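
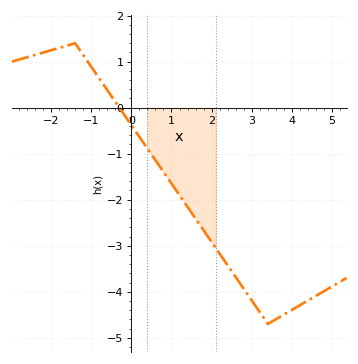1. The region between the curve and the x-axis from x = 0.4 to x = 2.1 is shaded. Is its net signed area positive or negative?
negative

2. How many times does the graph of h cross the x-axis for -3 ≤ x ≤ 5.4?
1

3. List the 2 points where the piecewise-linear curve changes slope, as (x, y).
(-1.4, 1.4); (3.4, -4.7)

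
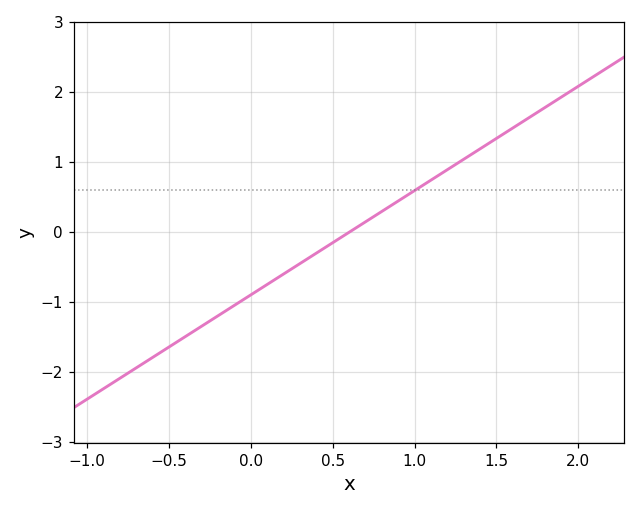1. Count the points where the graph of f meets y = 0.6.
1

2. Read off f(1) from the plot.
0.596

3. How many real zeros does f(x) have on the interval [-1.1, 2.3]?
1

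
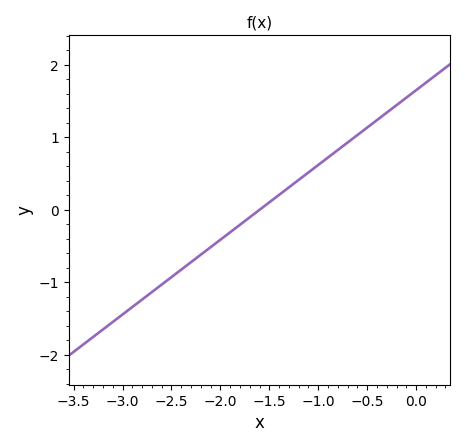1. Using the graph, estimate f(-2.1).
-0.515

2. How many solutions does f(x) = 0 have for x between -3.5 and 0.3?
1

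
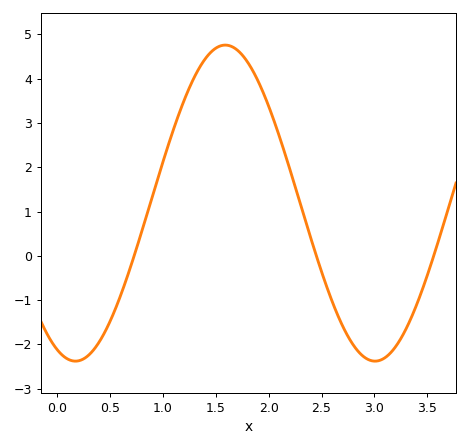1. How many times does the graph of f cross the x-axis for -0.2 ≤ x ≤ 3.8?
3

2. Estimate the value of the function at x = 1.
2.11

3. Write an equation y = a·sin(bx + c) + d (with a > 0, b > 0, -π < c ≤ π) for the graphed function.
y = 3.57sin(2.22x - 1.96) + 1.19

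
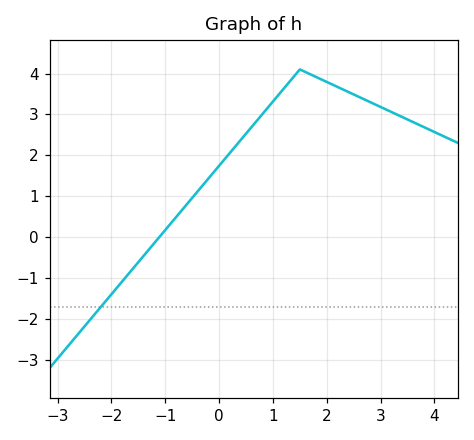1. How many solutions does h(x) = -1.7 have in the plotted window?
1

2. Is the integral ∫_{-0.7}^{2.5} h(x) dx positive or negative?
positive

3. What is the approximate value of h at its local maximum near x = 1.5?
4.1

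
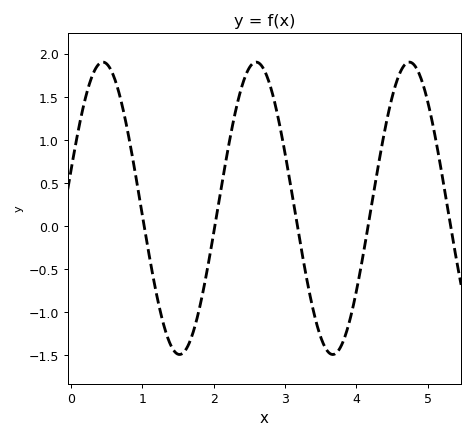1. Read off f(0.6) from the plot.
1.75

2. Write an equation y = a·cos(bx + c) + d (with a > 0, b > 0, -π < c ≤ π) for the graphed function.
y = 1.7cos(2.9x - 1.3) + 0.21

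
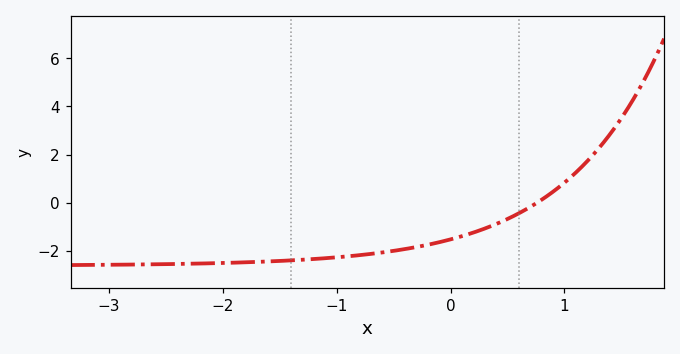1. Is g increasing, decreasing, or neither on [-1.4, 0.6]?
increasing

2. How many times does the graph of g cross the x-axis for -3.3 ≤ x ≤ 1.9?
1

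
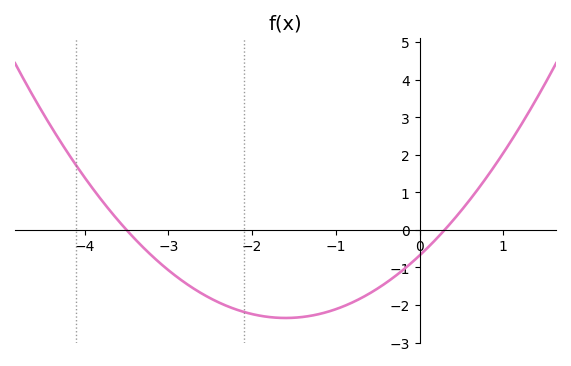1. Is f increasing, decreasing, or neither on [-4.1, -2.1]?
decreasing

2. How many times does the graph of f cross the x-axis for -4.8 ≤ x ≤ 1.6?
2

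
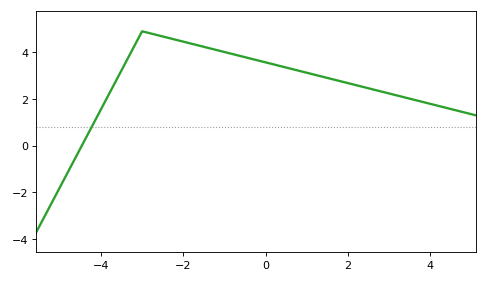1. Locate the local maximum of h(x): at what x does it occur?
-3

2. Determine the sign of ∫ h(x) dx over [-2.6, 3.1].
positive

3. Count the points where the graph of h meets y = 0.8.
1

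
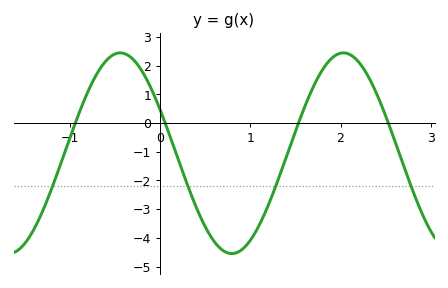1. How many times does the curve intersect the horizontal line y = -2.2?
4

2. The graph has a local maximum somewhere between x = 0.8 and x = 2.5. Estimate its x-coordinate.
2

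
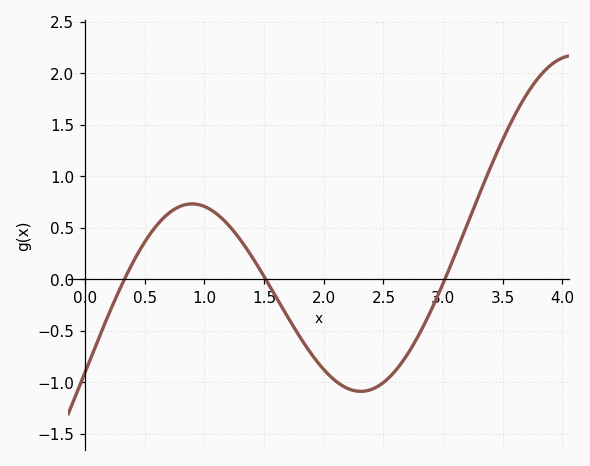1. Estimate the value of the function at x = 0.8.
0.71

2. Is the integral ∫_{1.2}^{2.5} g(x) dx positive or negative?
negative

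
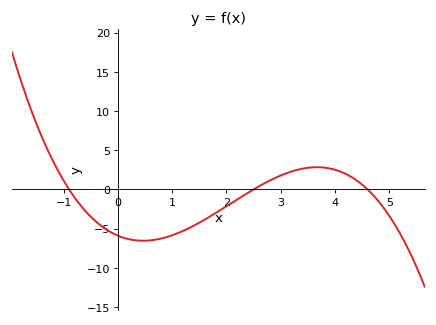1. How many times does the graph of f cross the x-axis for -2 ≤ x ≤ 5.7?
3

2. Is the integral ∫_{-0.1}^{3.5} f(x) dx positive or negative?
negative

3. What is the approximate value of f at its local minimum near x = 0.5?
-6.55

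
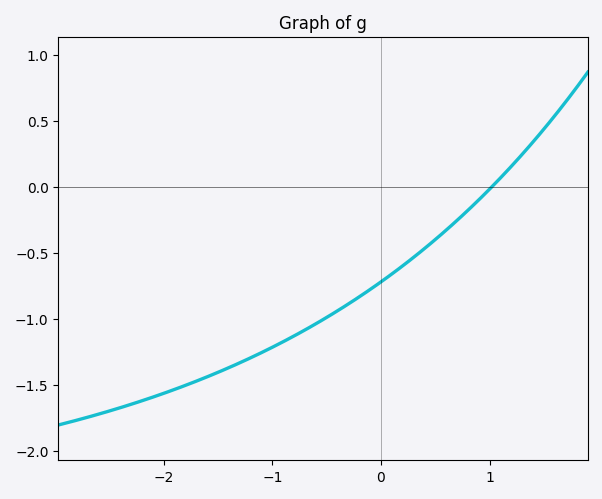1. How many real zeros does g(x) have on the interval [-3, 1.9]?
1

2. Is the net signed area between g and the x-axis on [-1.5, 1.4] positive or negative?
negative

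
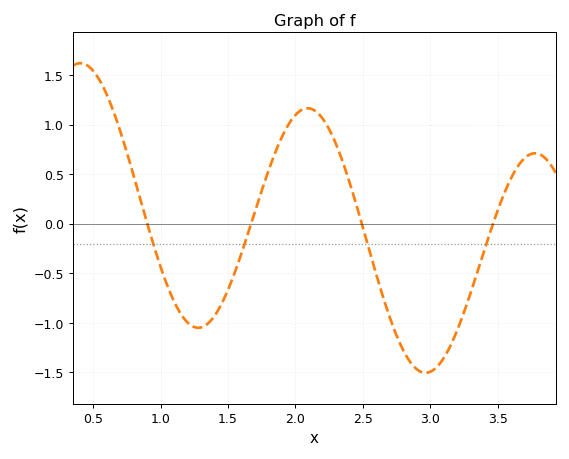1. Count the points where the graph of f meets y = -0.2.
4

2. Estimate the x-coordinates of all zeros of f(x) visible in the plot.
0.9, 1.65, 2.5, 3.45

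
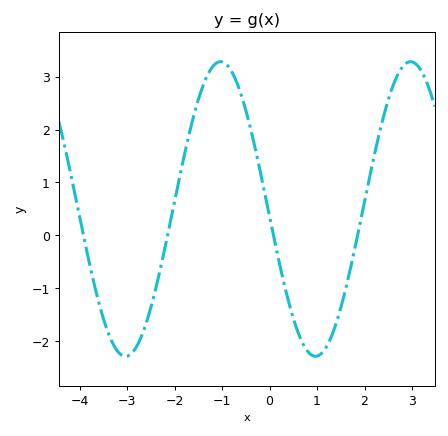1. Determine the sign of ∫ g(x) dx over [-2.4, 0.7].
positive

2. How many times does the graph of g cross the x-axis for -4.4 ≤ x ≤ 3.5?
4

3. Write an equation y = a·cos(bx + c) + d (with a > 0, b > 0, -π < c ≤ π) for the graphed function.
y = 2.78cos(1.57x + 1.62) + 0.5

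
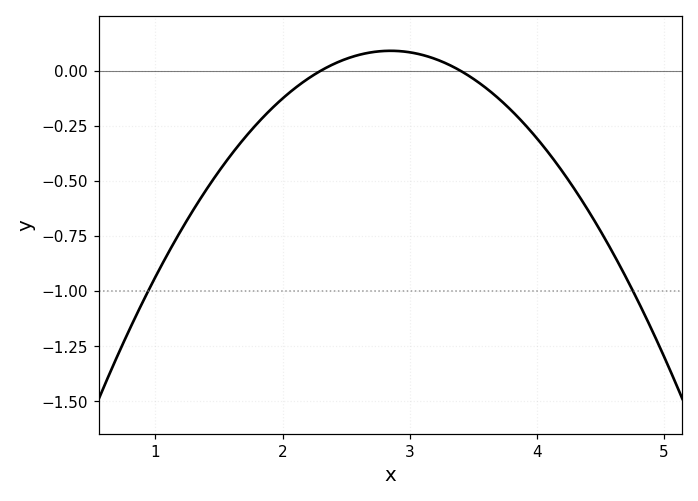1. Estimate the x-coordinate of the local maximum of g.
2.85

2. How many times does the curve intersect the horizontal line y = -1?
2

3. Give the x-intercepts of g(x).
2.3, 3.4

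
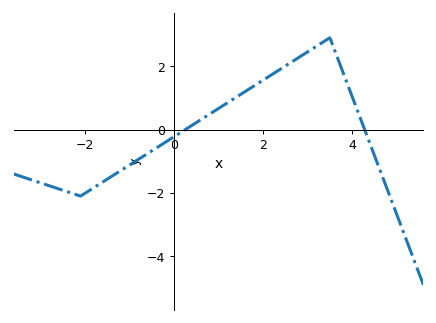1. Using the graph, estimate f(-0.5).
-0.671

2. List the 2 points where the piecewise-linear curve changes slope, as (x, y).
(-2.1, -2.1); (3.5, 2.9)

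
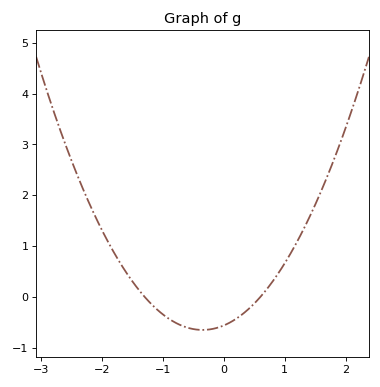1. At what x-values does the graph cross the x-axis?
-1.3, 0.6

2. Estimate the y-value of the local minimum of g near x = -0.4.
-0.65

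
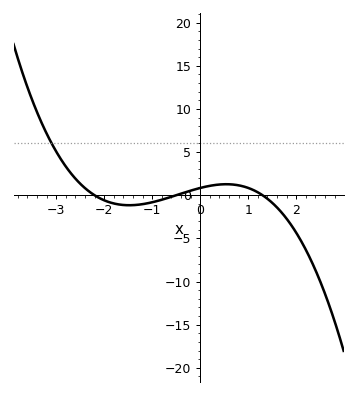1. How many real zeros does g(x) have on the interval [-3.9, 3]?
3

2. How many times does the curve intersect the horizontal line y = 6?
1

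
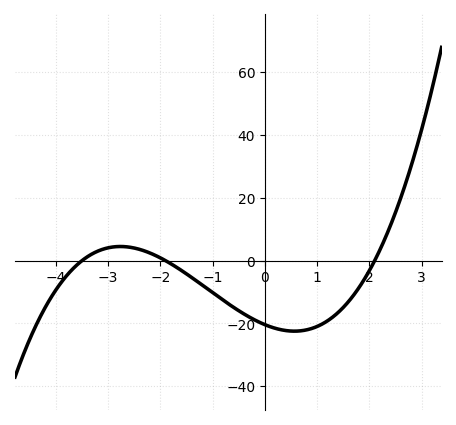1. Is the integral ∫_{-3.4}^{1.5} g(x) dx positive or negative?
negative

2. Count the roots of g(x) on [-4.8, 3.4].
3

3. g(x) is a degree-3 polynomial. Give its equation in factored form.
y = 1.46(x + 3.5)(x + 1.9)(x - 2.1)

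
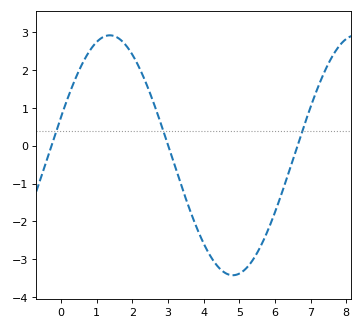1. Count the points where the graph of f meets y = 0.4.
3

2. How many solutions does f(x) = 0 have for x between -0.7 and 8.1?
3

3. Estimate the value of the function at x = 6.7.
0.2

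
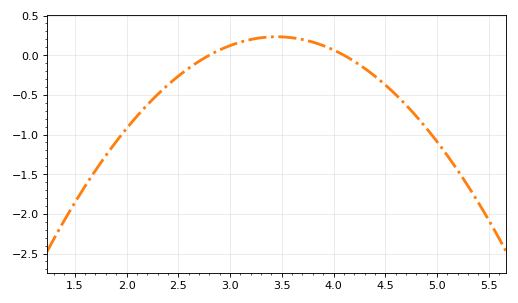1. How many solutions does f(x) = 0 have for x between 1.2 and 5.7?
2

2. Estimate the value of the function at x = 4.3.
-0.165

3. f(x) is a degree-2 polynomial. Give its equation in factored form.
y = -0.55(x - 2.8)(x - 4.1)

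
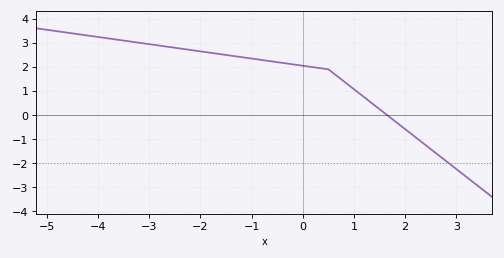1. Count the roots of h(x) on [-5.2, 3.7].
1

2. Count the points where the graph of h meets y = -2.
1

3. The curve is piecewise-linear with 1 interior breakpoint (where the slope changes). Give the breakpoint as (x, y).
(0.5, 1.9)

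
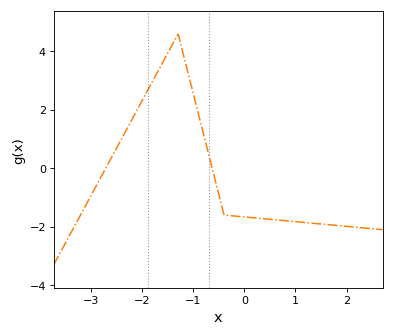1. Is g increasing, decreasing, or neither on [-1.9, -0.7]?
neither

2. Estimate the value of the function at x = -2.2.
1.6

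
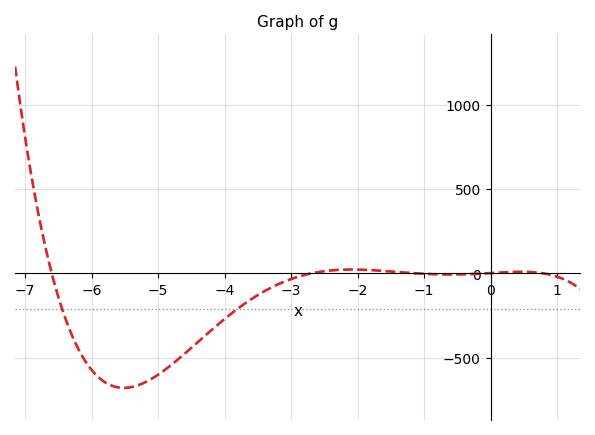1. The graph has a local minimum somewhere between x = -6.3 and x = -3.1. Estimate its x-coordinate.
-5.6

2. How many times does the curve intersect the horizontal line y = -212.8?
2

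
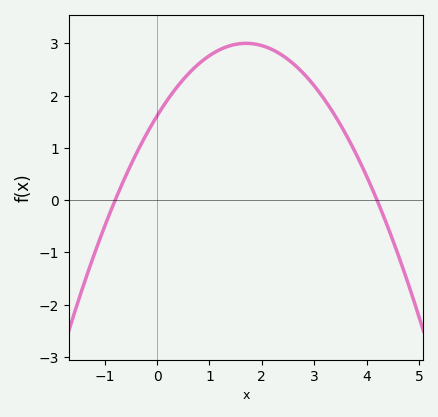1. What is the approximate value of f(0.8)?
2.6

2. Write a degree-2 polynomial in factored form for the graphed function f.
y = -0.48(x + 0.8)(x - 4.2)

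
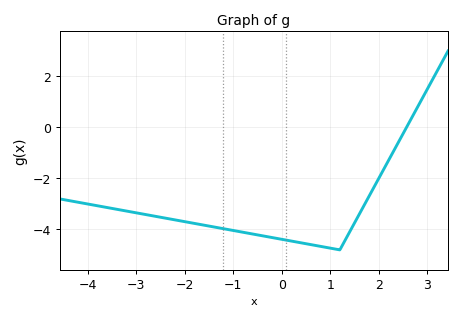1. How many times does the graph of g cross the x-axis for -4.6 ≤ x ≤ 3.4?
1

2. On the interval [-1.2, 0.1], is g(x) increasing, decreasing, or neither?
decreasing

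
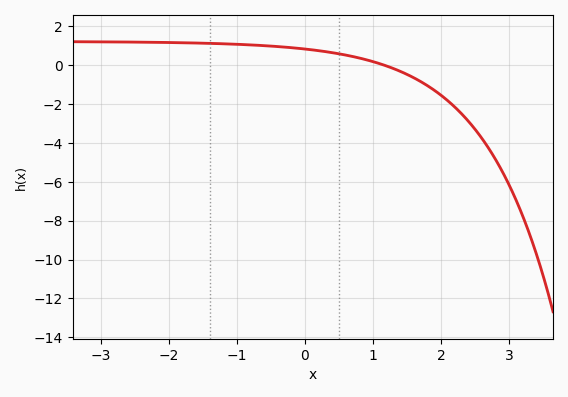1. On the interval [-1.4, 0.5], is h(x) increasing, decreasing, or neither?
decreasing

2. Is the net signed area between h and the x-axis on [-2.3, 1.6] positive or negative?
positive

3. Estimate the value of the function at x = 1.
0.191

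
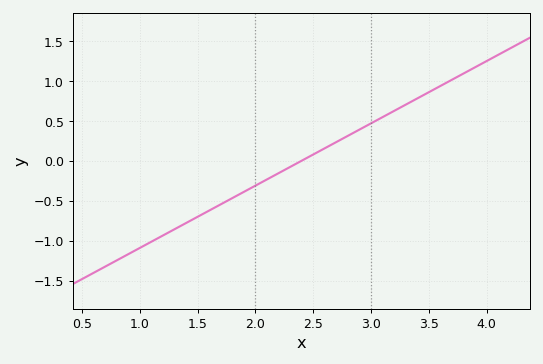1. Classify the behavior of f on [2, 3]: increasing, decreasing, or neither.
increasing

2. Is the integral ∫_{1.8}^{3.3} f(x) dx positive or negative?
positive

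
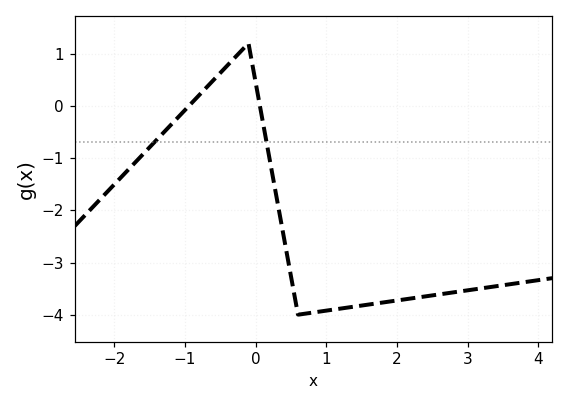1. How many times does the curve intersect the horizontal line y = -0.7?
2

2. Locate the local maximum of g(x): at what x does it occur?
-0.1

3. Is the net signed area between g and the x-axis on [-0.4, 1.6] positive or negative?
negative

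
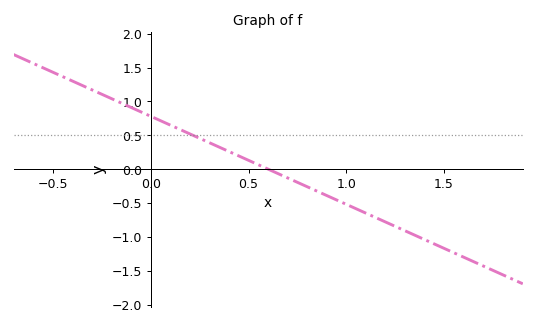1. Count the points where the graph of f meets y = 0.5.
1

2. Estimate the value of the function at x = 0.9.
-0.39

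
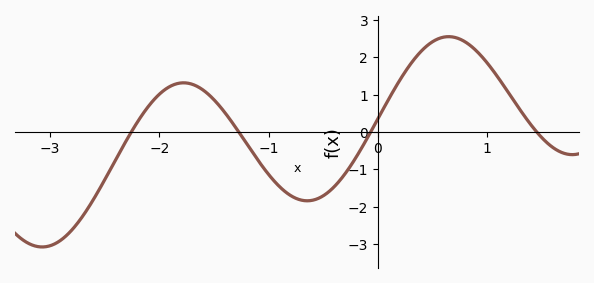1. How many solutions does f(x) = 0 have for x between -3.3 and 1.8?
4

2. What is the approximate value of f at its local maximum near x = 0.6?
2.56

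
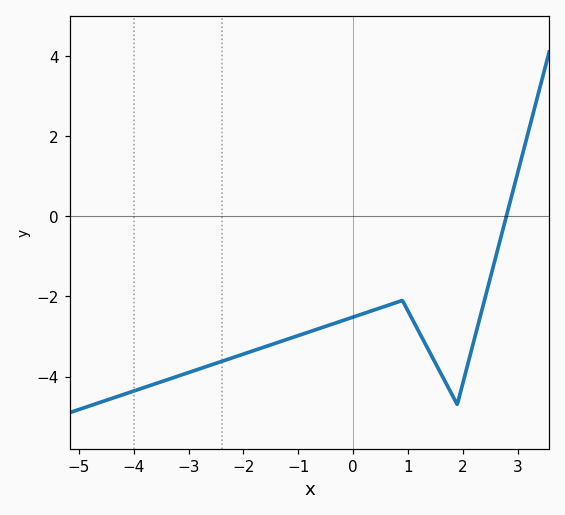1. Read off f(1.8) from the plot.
-4.44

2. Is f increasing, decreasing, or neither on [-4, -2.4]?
increasing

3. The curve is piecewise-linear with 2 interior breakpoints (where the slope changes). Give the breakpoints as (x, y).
(0.9, -2.1); (1.9, -4.7)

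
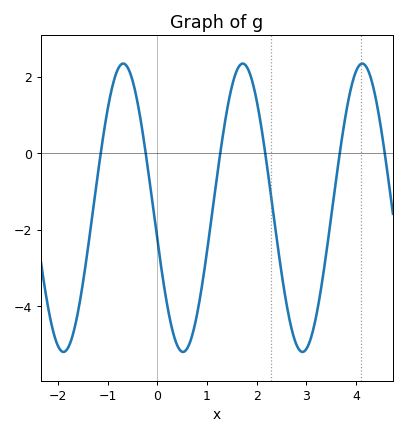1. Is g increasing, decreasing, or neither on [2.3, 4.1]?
neither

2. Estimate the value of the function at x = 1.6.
2.2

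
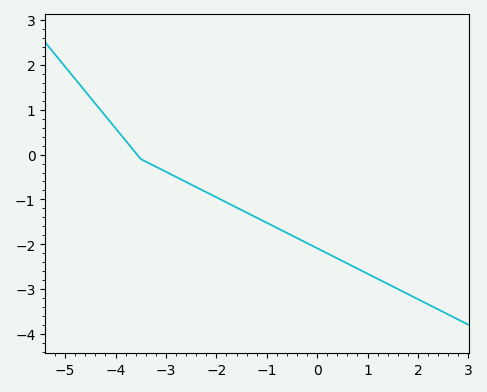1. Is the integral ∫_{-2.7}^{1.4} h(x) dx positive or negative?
negative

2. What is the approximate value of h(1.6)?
-3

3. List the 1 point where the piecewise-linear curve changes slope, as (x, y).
(-3.5, -0.1)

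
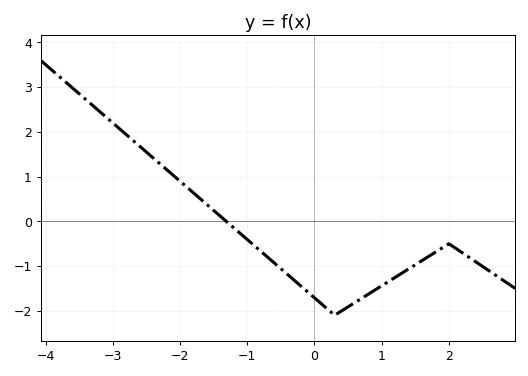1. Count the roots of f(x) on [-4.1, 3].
1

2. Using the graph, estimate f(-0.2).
-1.4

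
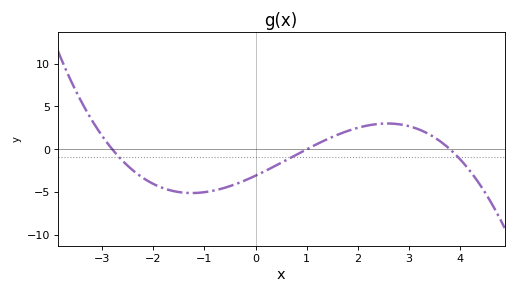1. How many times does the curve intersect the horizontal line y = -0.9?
3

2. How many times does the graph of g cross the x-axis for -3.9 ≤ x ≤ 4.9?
3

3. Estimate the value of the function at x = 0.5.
-1.58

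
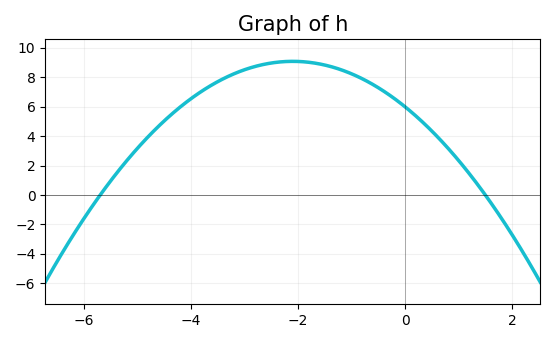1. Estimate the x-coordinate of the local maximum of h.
-2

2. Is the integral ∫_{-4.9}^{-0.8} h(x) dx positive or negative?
positive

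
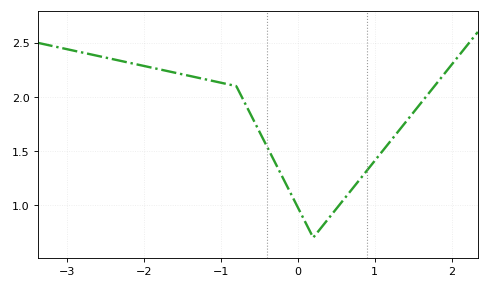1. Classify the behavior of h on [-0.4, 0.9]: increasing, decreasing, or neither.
neither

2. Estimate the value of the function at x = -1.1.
2.15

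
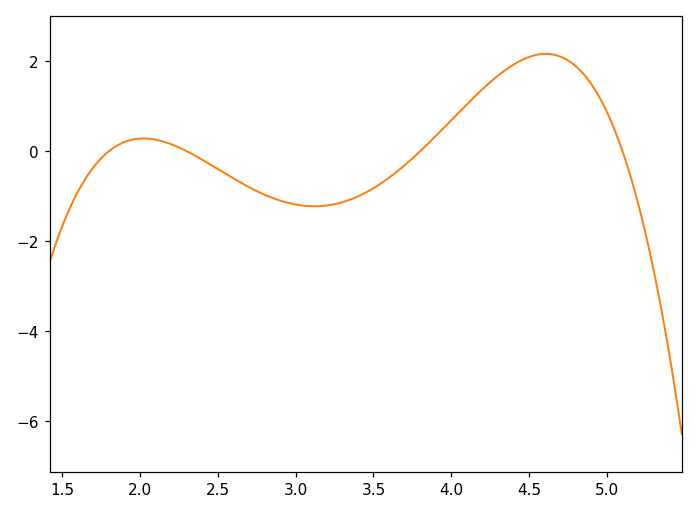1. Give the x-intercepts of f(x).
1.8, 2.3, 3.8, 5.1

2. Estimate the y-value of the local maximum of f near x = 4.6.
2.16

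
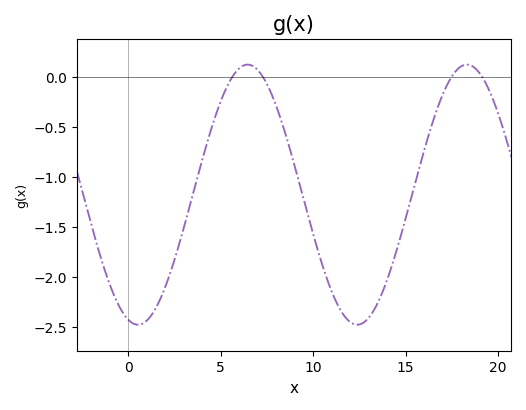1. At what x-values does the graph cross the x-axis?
5.5, 7.5, 17.5, 19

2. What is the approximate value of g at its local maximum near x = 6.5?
0.1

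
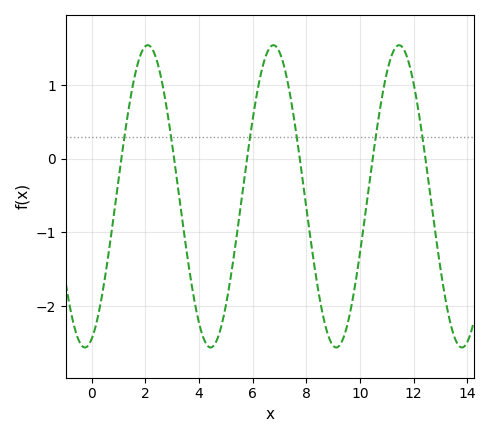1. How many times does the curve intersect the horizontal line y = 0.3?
6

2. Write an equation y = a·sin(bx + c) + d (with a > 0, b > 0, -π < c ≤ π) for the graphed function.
y = 2.05sin(1.34x - 1.22) - 0.51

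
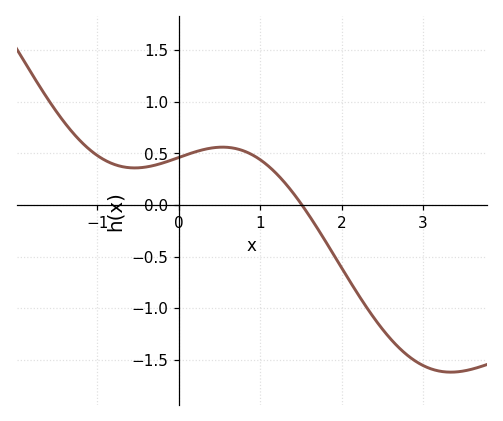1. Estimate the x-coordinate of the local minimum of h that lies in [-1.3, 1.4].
-0.5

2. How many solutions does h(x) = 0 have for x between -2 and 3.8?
1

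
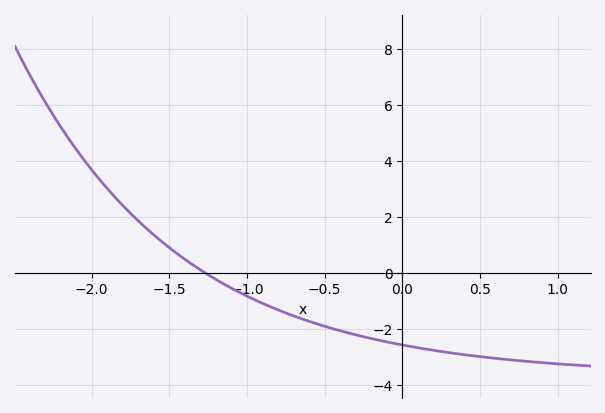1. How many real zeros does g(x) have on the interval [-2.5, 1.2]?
1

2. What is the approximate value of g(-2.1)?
4.4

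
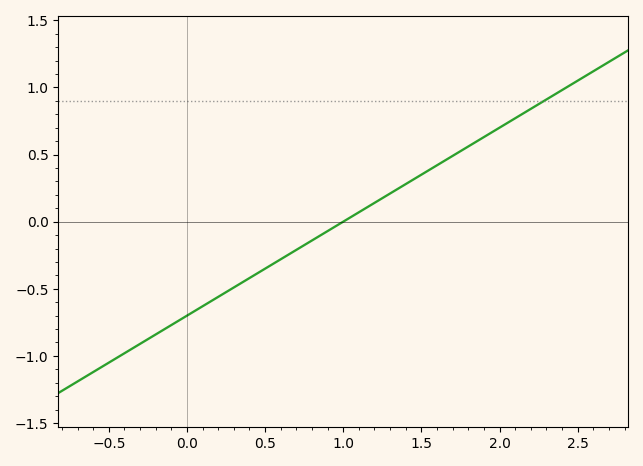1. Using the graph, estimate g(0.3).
-0.49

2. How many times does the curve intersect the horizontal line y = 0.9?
1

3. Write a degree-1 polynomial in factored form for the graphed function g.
y = 0.7(x - 1)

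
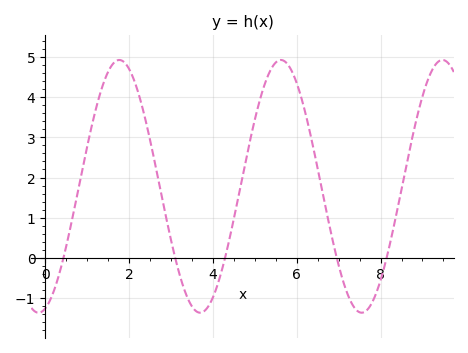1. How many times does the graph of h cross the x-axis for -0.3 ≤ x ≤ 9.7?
5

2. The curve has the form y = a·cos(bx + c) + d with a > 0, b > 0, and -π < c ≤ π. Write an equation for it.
y = 3.15cos(1.6x - 2.9) + 1.78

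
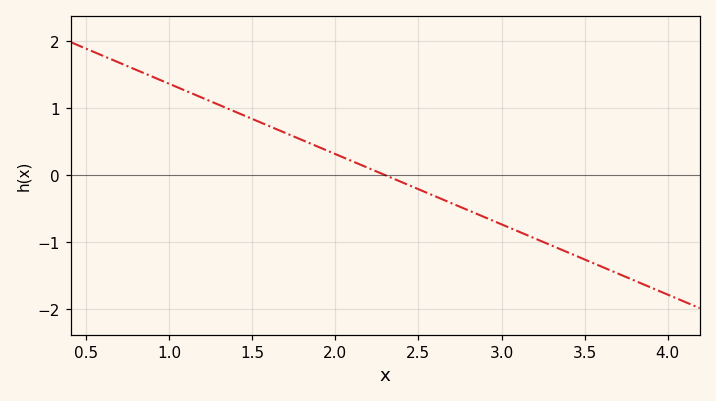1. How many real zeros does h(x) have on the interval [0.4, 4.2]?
1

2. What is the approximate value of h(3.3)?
-1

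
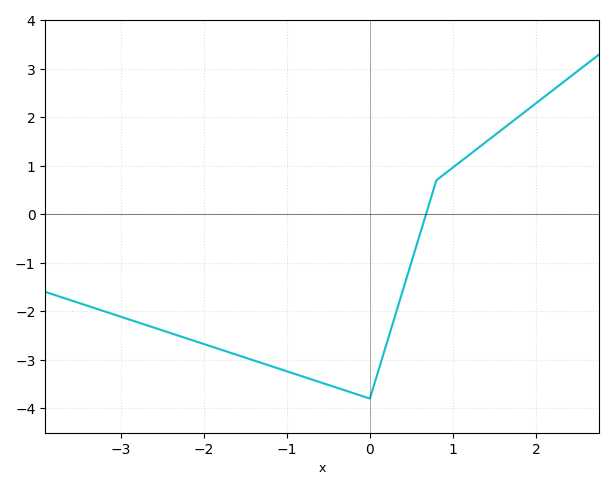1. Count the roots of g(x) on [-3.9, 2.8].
1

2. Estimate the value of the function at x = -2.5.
-2.4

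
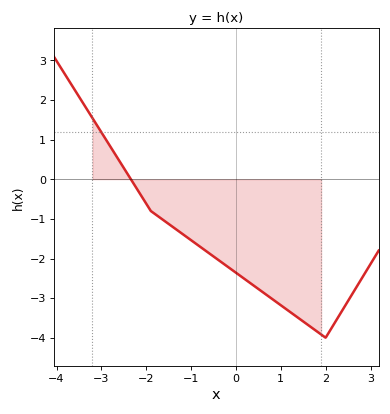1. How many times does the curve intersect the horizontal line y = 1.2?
1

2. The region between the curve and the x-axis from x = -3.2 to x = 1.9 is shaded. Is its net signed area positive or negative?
negative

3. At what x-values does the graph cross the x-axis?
-2.34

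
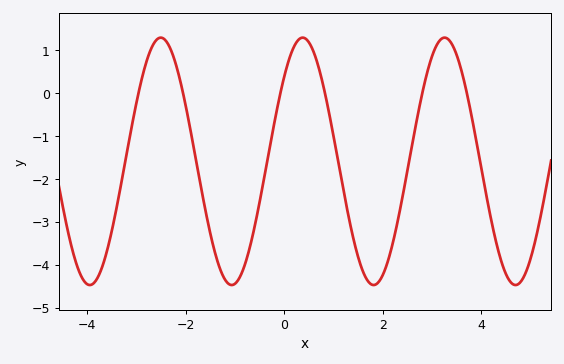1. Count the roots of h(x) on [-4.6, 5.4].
6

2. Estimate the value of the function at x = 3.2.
1.27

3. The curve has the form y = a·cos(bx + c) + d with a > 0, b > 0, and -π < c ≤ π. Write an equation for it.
y = 2.88cos(2.18x - 0.822) - 1.59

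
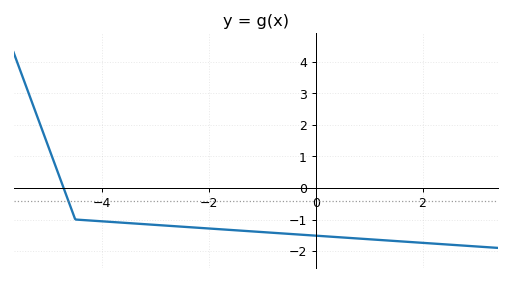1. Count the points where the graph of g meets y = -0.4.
1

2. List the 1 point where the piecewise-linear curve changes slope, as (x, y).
(-4.5, -1)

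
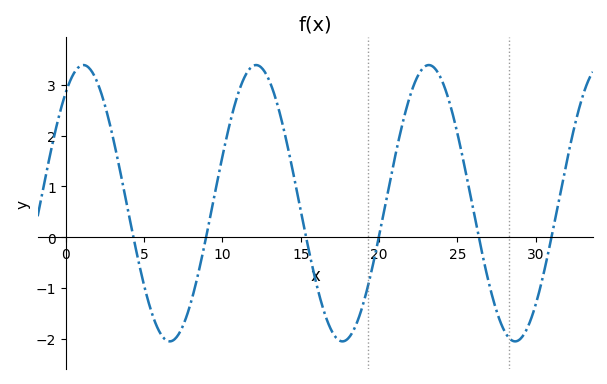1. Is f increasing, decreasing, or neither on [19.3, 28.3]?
neither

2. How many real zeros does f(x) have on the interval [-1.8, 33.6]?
6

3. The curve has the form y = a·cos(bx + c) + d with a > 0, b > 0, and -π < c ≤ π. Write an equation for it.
y = 2.72cos(0.57x - 0.64) + 0.67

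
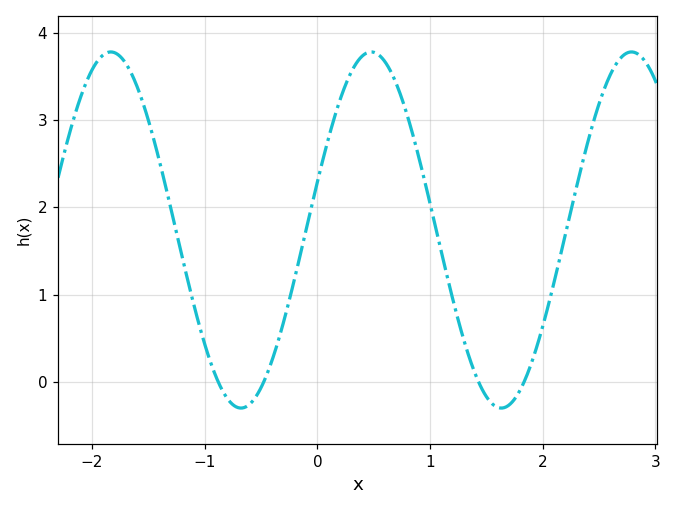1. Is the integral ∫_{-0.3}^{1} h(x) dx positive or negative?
positive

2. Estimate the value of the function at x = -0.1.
1.74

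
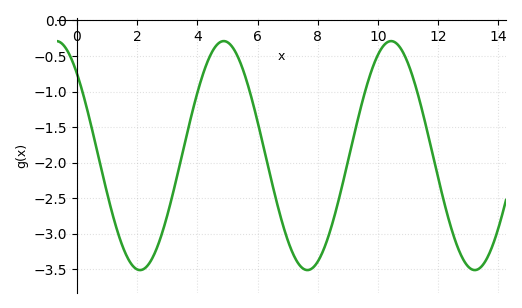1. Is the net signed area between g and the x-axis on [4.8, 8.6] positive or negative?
negative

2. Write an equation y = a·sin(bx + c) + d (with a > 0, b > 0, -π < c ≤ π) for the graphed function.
y = 1.61sin(1.1x + 2.3) - 1.9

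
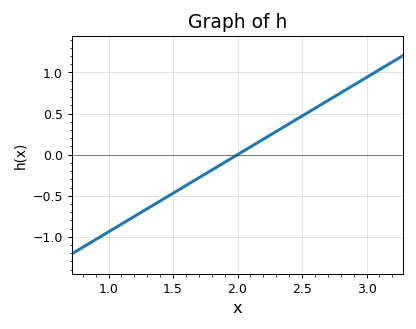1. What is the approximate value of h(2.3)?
0.282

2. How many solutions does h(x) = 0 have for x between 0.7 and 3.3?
1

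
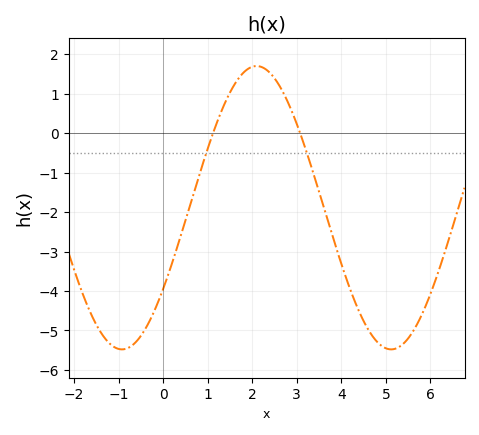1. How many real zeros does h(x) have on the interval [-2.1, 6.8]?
2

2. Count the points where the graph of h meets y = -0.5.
2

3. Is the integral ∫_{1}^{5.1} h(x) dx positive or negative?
negative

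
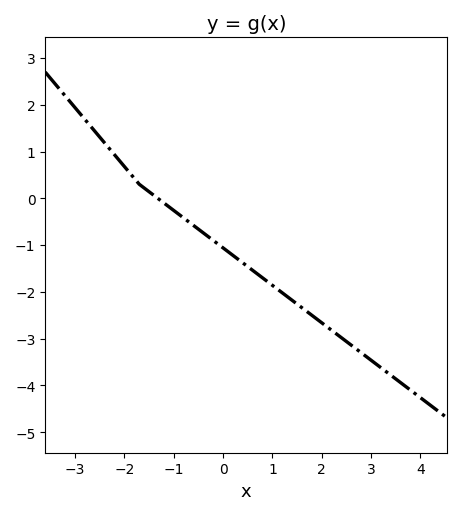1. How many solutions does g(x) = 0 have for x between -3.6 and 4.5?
1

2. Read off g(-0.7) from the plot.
-0.5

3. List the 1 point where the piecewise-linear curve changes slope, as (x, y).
(-1.7, 0.3)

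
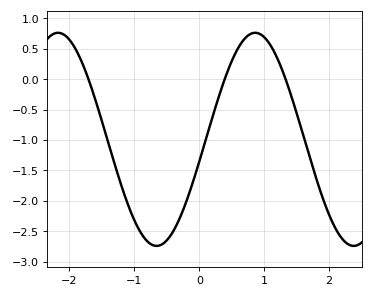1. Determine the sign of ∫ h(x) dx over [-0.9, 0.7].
negative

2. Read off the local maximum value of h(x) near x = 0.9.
0.76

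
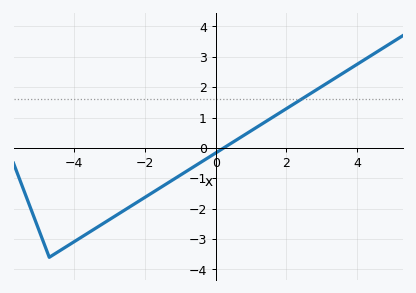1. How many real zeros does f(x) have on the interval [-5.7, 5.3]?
1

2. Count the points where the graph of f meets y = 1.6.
1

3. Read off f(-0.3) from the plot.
-0.385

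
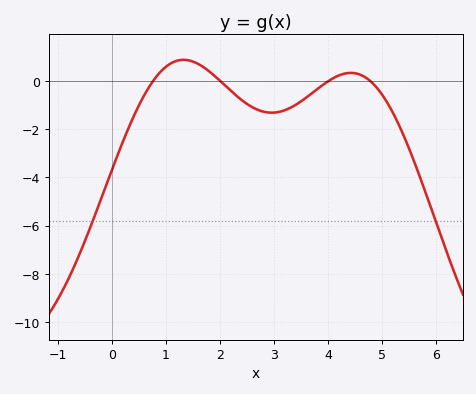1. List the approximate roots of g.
0.758, 2.01, 4.01, 4.78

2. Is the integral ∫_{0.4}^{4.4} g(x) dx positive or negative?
negative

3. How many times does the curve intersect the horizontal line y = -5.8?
2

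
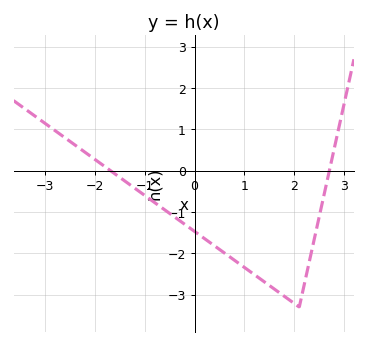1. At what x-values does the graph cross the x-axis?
-1.7, 2.7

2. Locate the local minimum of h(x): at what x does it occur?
2.1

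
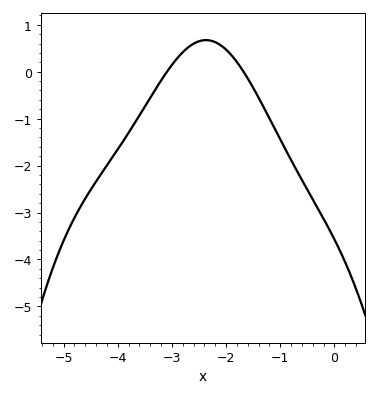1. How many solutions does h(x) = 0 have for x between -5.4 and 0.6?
2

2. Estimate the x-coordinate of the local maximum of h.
-2.4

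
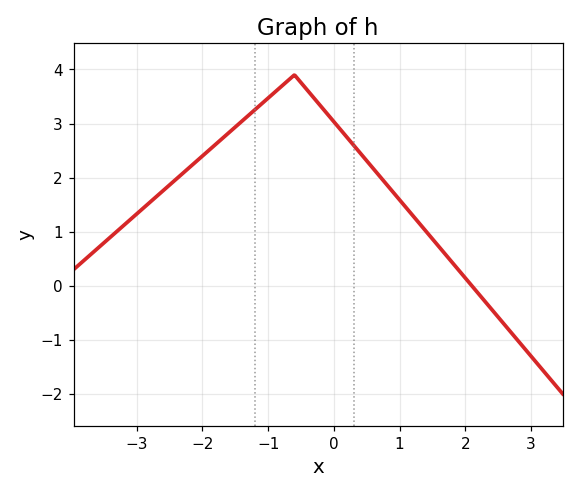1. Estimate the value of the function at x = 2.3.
-0.3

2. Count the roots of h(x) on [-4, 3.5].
1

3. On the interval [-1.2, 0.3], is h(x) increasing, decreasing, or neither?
neither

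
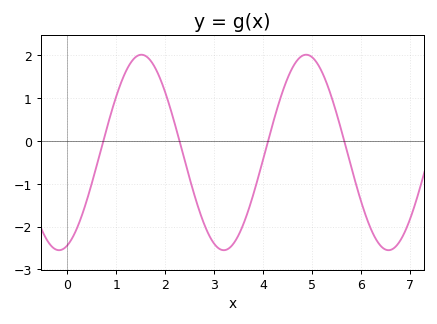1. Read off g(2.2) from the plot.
0.4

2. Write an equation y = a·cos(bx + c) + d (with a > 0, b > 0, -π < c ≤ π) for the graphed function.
y = 2.28cos(1.9x - 2.8) - 0.27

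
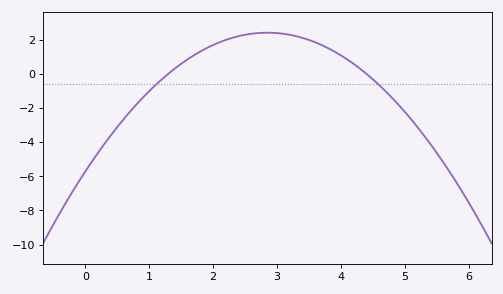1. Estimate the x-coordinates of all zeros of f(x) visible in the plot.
1.3, 4.4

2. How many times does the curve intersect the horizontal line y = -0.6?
2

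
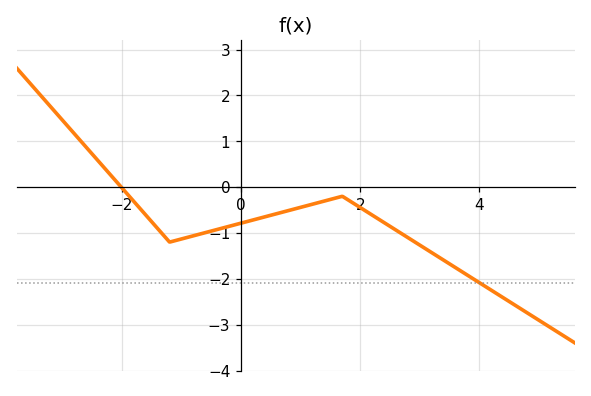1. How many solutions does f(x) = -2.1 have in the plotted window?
1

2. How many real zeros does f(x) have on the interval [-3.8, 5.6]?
1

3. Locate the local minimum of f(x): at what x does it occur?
-1.2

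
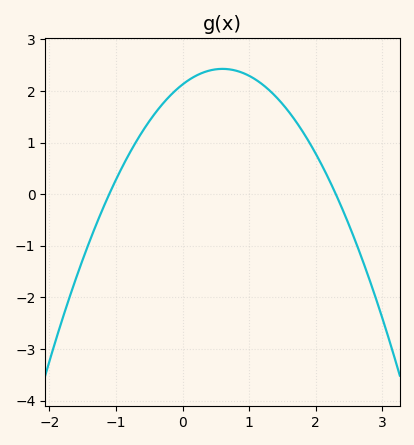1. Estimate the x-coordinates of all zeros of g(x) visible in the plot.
-1.1, 2.3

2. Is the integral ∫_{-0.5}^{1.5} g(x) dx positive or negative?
positive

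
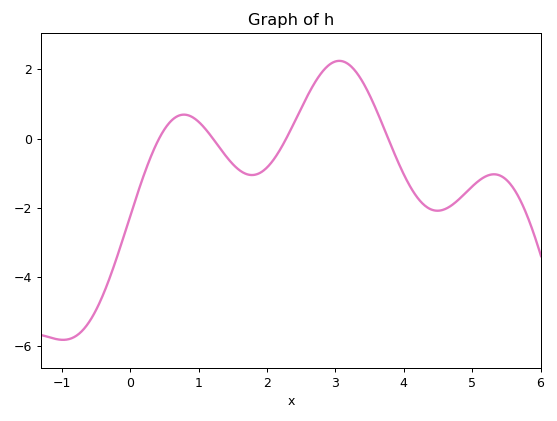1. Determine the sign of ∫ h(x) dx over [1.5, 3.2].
positive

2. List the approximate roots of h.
0.4, 1.2, 2.3, 3.8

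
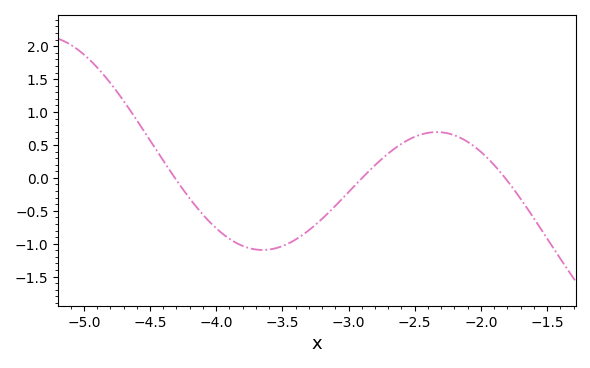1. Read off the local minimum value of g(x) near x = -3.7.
-1.1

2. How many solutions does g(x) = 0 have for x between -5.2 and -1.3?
3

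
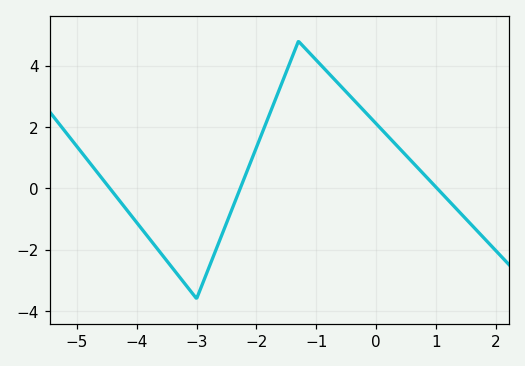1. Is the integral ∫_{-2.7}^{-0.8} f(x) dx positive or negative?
positive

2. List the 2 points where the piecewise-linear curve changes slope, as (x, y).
(-3, -3.6); (-1.3, 4.8)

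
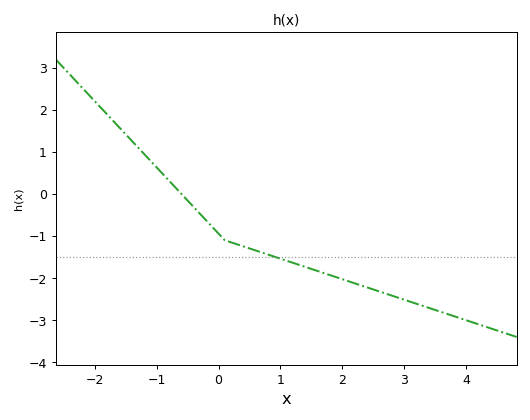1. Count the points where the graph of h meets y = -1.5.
1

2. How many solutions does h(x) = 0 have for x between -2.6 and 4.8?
1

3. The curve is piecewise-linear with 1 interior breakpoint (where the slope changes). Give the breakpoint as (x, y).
(0.1, -1.1)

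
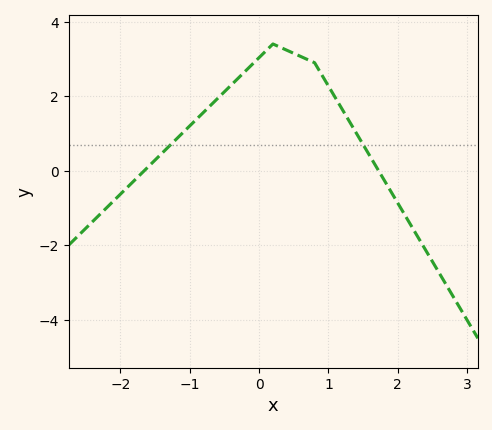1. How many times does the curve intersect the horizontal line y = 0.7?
2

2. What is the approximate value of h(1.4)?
1.02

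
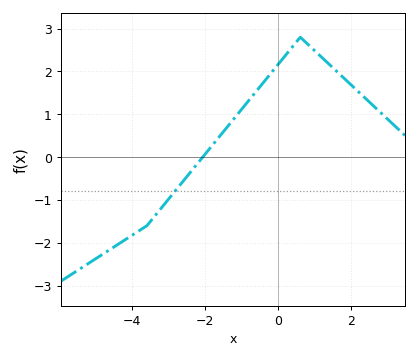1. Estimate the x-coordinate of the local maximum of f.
0.601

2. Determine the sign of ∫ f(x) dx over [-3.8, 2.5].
positive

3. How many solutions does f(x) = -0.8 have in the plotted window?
1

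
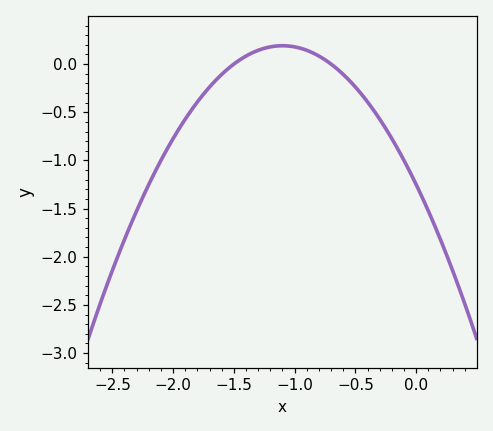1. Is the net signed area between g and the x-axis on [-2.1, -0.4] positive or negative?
negative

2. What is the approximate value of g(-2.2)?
-1.25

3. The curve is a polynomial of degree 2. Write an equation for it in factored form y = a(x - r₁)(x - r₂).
y = -1.19(x + 1.5)(x + 0.7)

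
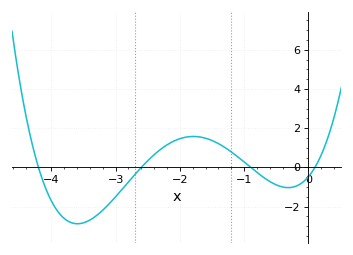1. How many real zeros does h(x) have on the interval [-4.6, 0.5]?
4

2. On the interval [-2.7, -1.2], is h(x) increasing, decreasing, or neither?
neither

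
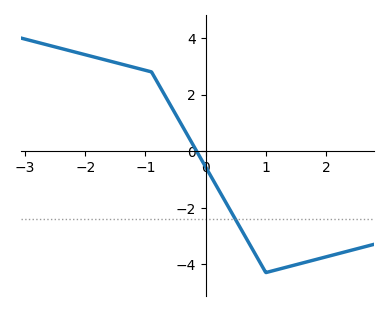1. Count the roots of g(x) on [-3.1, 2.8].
1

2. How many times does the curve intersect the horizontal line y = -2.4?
1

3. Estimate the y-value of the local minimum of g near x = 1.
-4.3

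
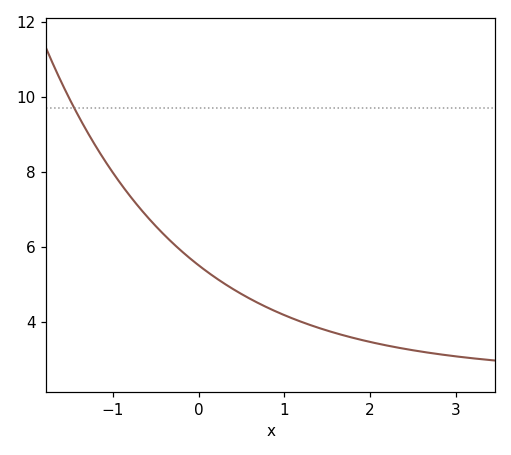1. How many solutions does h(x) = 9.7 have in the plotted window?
1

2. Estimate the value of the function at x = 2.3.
3.4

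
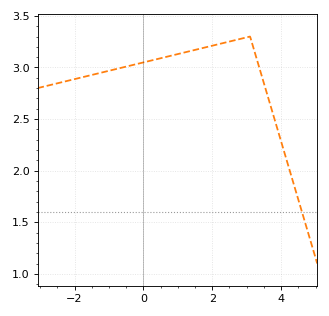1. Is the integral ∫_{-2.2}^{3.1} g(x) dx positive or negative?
positive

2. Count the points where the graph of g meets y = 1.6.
1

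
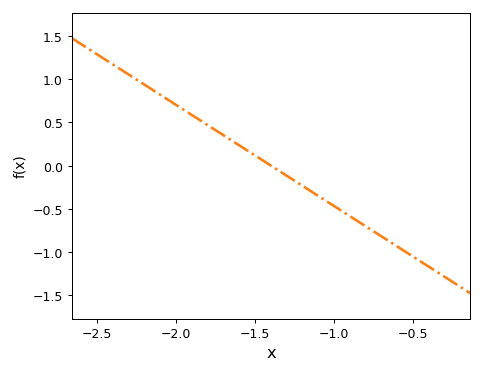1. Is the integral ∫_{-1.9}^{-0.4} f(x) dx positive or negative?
negative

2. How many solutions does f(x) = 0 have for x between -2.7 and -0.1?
1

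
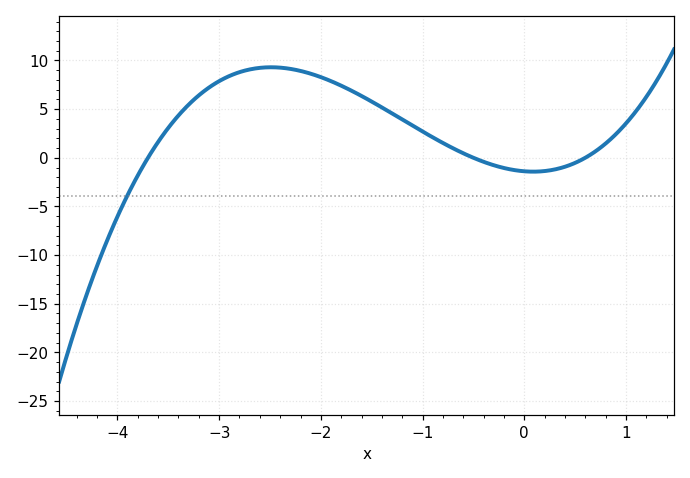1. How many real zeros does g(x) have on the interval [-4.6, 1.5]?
3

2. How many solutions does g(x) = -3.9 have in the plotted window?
1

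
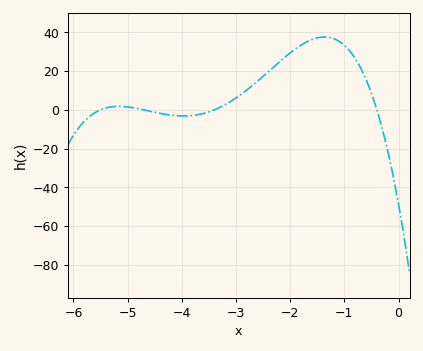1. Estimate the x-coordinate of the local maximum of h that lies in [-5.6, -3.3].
-5.16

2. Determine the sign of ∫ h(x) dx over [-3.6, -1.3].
positive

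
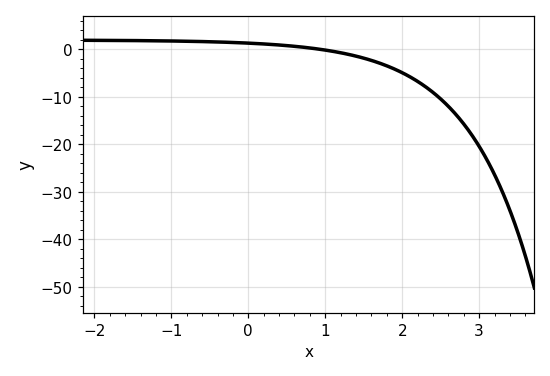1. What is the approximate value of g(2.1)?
-6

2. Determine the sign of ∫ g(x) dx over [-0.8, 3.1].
negative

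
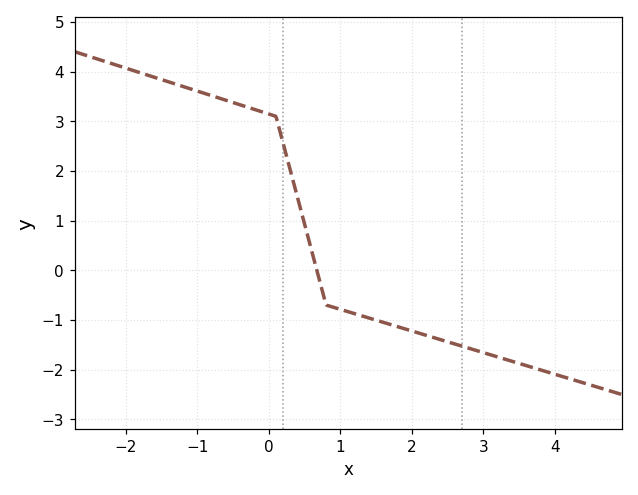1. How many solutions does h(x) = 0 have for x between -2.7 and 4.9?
1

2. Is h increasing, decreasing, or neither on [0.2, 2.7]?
decreasing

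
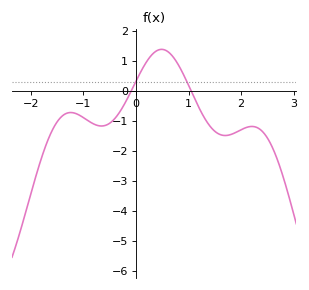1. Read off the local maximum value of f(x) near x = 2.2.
-1.18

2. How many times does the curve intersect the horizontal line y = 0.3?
2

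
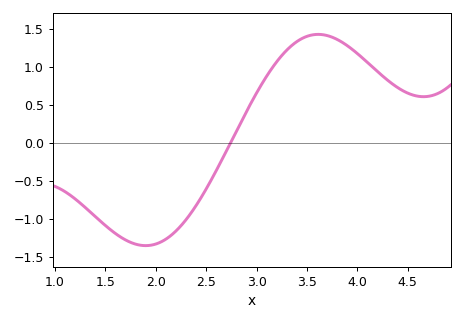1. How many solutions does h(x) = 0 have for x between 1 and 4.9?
1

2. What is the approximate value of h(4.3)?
0.85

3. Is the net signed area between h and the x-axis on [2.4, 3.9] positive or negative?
positive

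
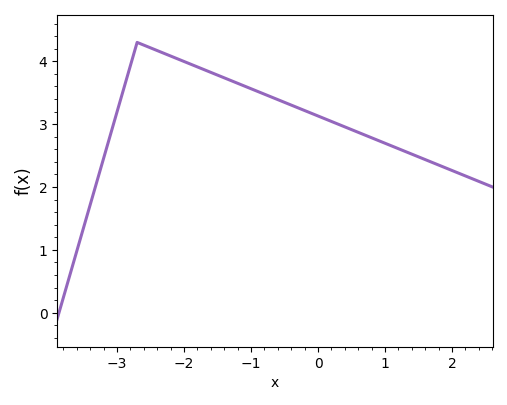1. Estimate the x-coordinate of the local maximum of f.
-2.7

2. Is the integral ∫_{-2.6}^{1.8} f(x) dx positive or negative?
positive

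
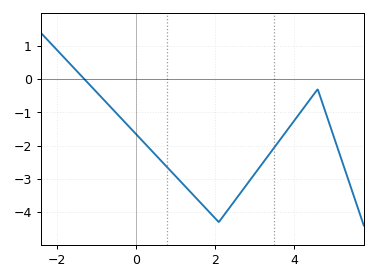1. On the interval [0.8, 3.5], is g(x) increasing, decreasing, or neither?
neither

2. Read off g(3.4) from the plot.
-2.22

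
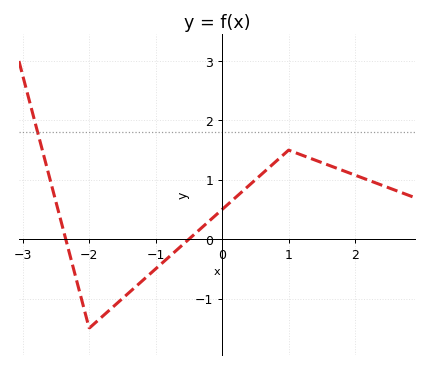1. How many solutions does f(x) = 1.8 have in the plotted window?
1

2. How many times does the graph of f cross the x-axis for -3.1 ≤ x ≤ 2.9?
2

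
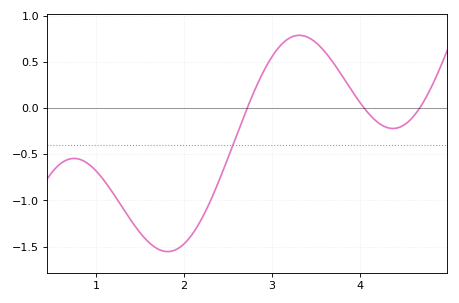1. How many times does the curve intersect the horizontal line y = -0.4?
1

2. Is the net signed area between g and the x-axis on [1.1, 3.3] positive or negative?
negative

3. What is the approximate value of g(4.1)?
-0.055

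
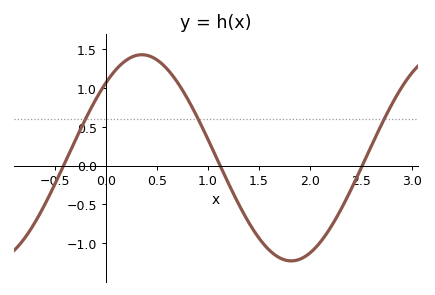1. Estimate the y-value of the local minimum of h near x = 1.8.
-1.25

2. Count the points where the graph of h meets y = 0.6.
3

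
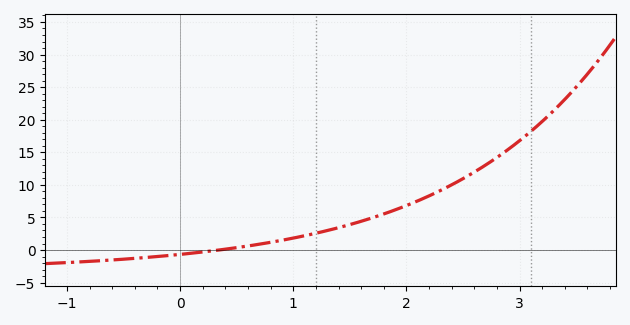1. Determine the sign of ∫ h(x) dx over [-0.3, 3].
positive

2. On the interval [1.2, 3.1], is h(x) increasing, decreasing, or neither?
increasing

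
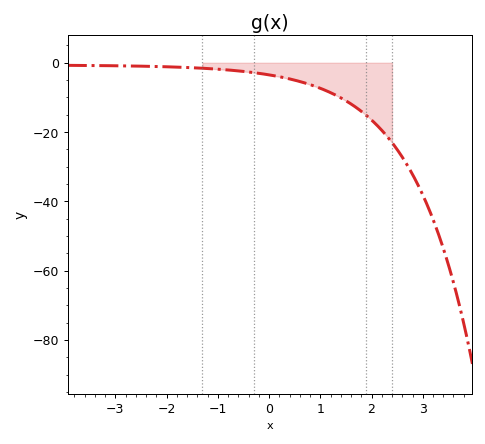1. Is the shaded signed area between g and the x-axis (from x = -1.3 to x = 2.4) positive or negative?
negative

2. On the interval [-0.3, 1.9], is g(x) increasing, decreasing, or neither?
decreasing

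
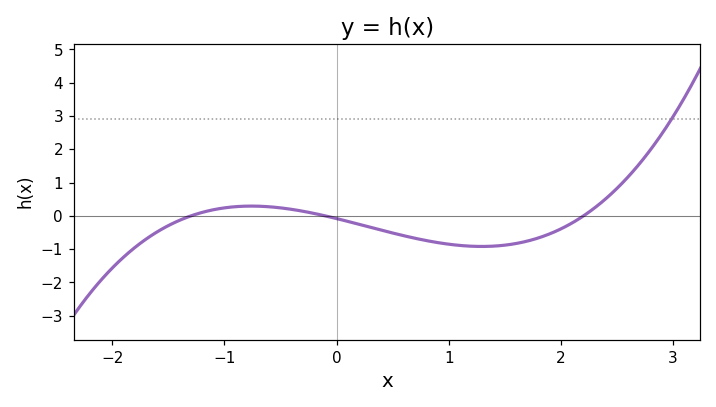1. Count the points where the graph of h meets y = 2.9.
1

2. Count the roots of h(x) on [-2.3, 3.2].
3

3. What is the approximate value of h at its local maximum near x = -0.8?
0.295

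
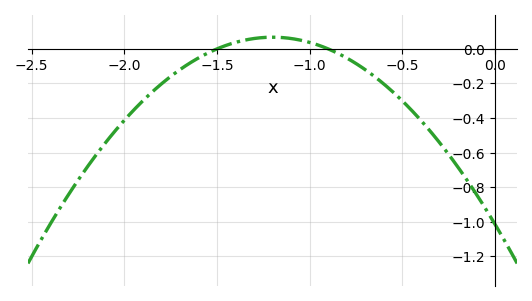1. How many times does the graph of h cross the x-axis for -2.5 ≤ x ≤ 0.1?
2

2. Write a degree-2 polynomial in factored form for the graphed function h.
y = -0.75(x + 1.5)(x + 0.9)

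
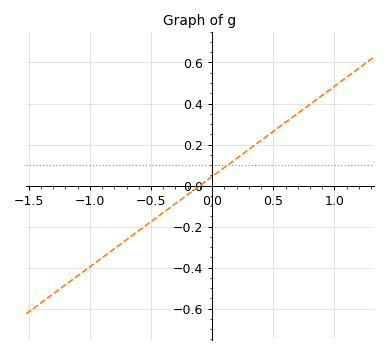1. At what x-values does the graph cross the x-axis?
-0.1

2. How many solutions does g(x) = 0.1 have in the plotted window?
1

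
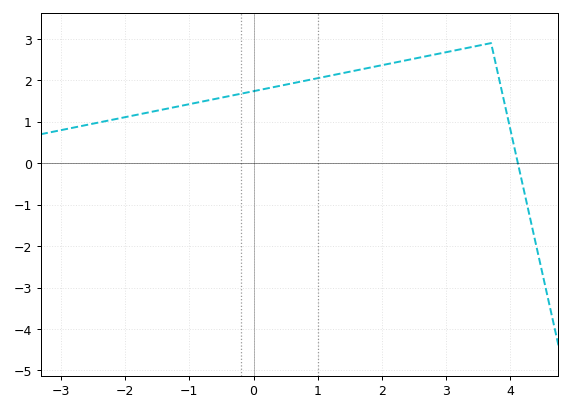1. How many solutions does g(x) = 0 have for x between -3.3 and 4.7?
1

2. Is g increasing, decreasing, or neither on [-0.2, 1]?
increasing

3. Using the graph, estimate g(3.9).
1.51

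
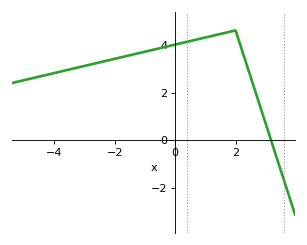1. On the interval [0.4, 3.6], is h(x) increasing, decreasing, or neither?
neither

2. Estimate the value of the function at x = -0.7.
3.8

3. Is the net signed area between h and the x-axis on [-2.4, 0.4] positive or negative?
positive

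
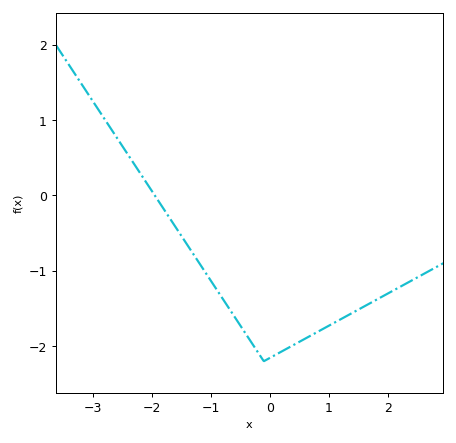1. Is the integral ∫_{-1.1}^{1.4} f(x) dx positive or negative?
negative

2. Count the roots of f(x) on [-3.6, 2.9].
1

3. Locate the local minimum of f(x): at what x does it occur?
-0.1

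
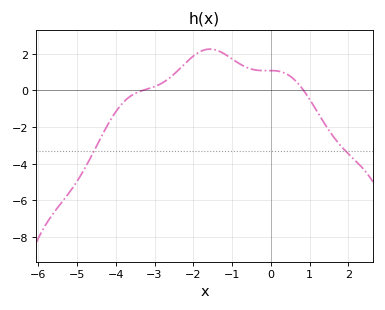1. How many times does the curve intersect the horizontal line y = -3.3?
2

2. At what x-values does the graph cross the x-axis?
-3.31, 0.844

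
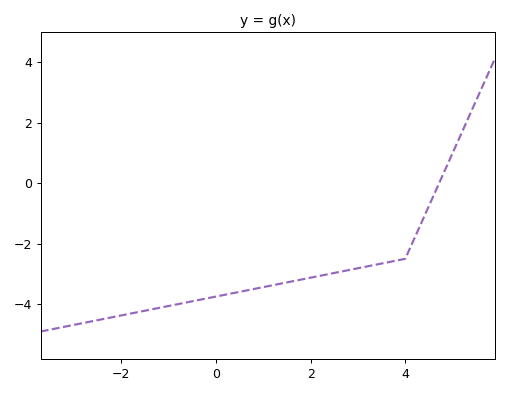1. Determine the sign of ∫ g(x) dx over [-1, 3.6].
negative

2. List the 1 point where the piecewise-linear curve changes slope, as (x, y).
(4, -2.5)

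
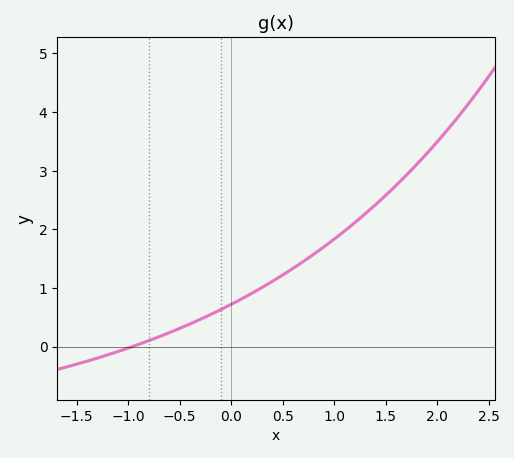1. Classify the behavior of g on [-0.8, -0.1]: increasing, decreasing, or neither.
increasing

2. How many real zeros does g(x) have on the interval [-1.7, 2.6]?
1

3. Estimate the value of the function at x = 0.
0.7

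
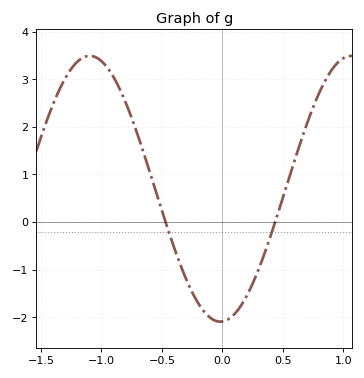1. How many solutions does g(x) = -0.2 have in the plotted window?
2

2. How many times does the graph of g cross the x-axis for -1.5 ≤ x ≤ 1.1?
2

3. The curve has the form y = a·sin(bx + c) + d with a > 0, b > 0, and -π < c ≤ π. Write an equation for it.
y = 2.79sin(2.91x - 1.52) + 0.7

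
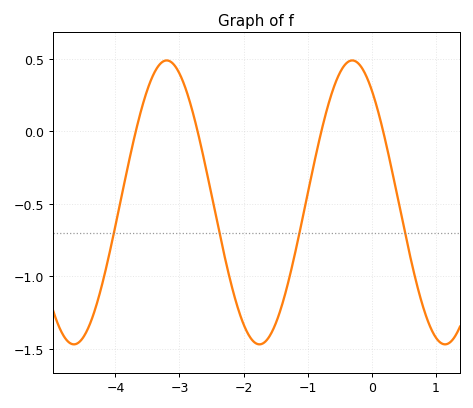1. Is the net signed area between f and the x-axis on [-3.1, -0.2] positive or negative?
negative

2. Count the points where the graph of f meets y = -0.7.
4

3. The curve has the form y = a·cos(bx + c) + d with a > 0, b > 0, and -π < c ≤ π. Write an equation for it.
y = 0.98cos(2.17x + 0.66) - 0.49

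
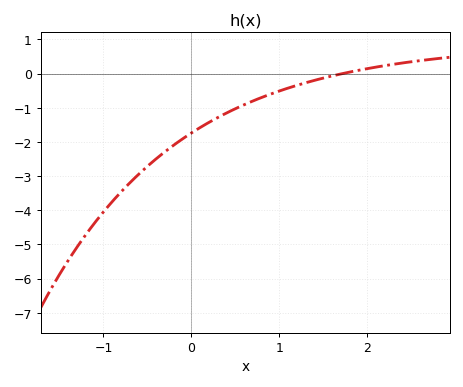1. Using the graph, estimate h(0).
-1.74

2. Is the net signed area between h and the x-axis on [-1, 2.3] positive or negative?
negative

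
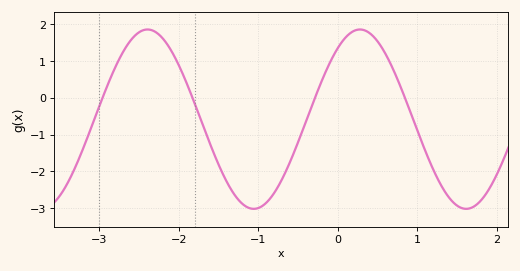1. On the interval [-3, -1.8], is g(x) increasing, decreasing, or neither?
neither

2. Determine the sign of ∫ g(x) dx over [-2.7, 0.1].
negative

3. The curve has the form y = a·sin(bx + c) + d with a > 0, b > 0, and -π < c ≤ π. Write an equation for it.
y = 2.44sin(2.35x + 0.912) - 0.58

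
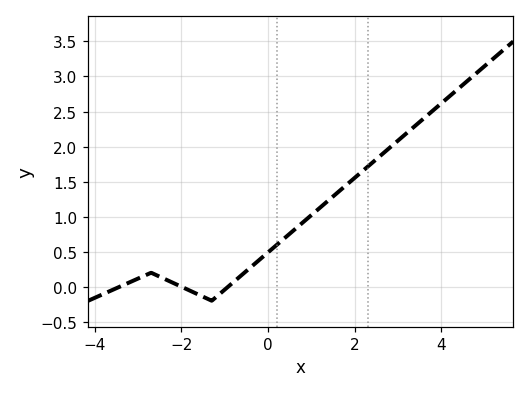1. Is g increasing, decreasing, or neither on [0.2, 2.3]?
increasing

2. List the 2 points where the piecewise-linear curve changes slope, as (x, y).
(-2.7, 0.2); (-1.3, -0.2)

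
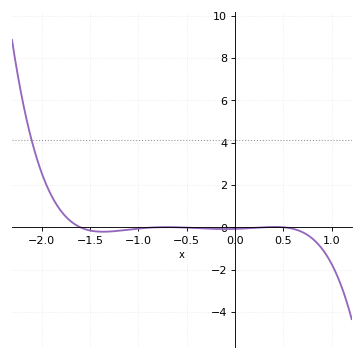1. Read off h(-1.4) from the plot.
-0.2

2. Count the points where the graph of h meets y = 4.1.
1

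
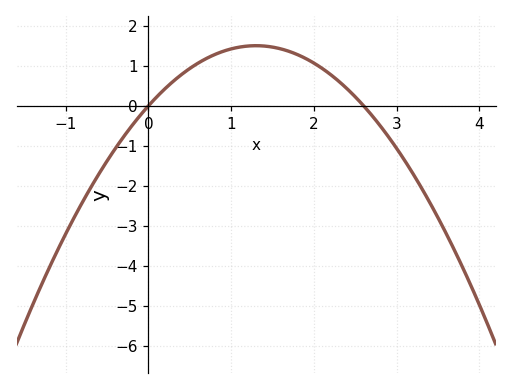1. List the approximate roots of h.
0, 2.6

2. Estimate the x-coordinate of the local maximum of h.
1.3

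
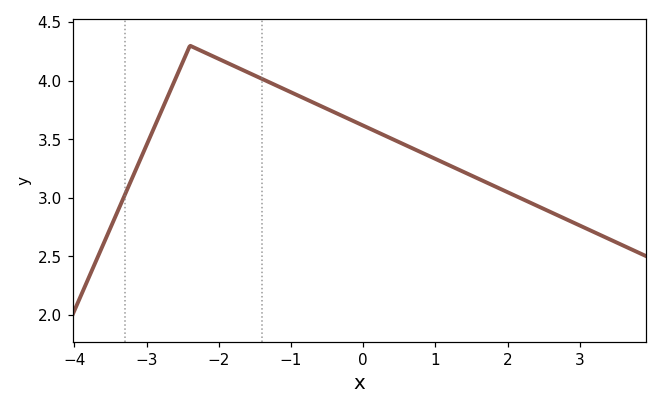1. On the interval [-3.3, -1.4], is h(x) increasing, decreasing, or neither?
neither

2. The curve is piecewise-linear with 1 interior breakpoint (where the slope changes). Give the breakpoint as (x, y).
(-2.4, 4.3)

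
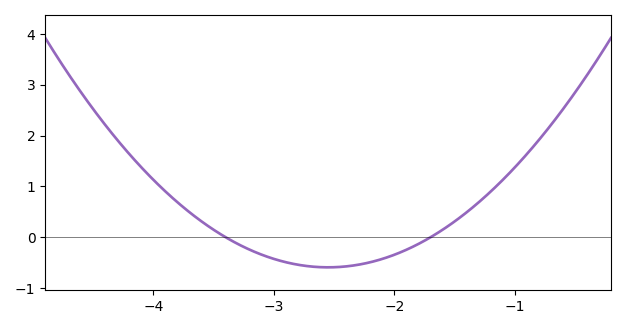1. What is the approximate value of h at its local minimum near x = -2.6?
-0.6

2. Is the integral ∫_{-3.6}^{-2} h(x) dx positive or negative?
negative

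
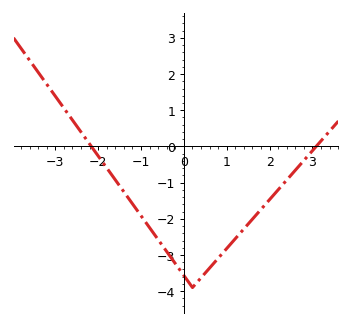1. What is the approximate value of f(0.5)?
-3.5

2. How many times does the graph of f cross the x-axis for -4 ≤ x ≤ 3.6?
2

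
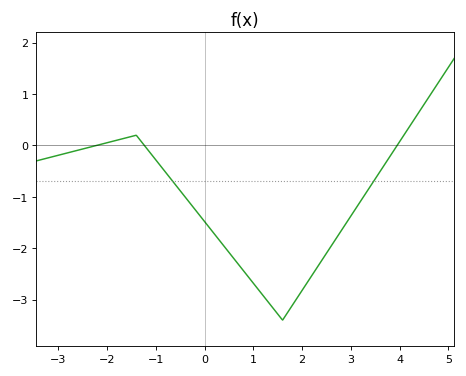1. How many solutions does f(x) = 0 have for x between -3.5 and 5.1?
3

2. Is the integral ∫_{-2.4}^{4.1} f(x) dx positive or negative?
negative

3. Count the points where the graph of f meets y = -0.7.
2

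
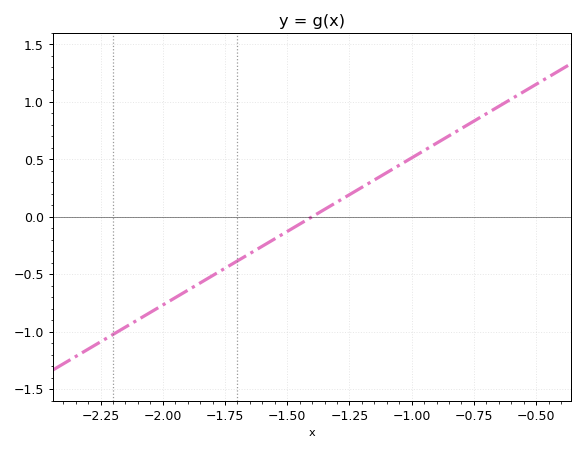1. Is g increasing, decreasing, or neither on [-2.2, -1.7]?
increasing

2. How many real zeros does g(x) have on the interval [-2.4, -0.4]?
1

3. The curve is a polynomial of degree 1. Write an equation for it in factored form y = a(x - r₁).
y = 1.28(x + 1.4)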